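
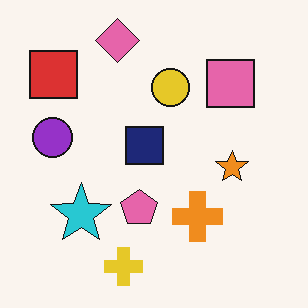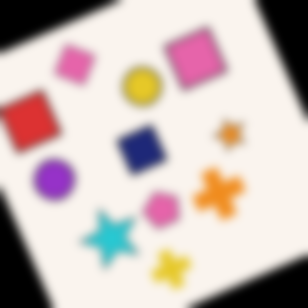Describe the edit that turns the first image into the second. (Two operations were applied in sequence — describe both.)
It was rotated counter-clockwise by a clearly visible amount, then noticeably gaussian-blurred.

Every shape is tilted by the same angle and the image corners show triangular fill wedges — a whole-image rotation by a non-right angle. Shape edges and outlines are uniformly softened across the whole image.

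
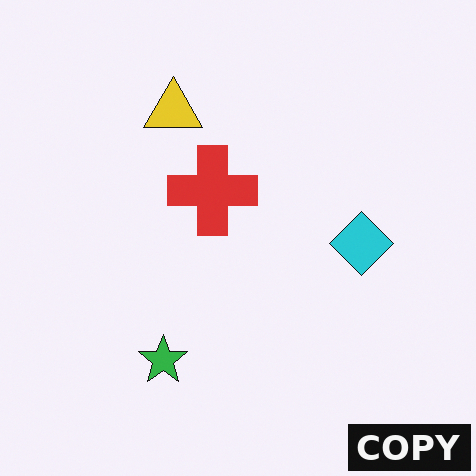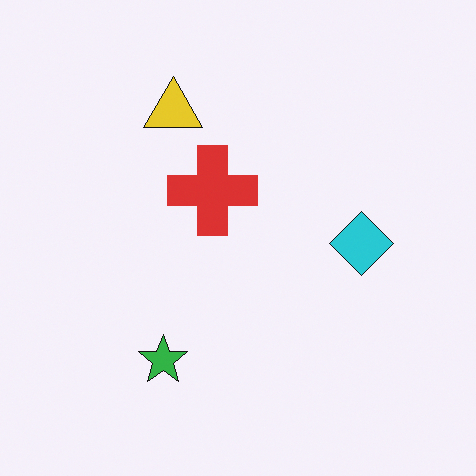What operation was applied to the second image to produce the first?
The image was watermarked with the text "COPY" in the lower-right corner.

A dark label reading "COPY" appears in the lower-right corner.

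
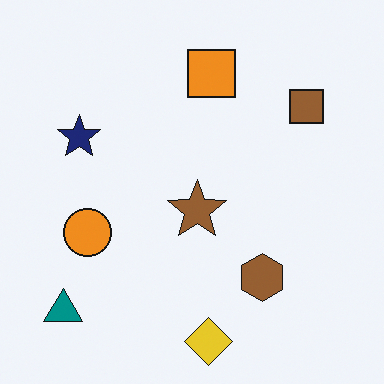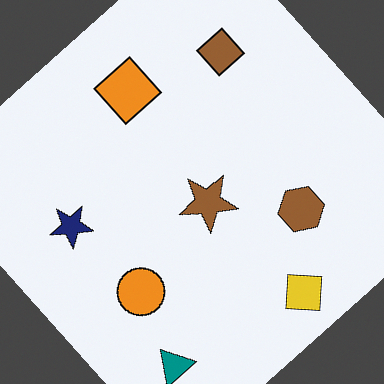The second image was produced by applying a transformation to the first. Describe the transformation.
This is the original image rotated counter-clockwise by a large amount — several tens of degrees.

Every shape is tilted by the same angle and the image corners show triangular fill wedges — a whole-image rotation by a non-right angle.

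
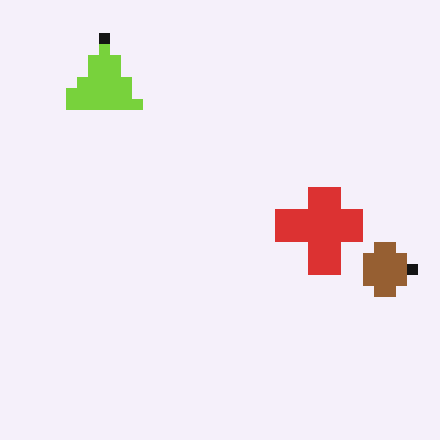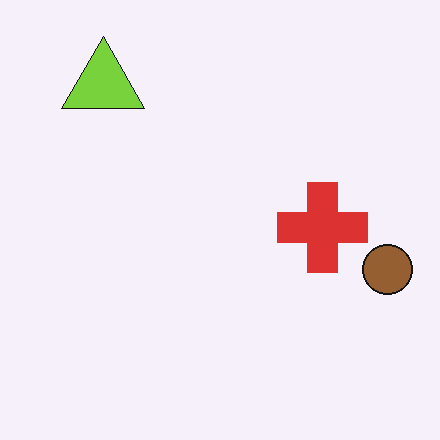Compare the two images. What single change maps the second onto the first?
The first image is the second coarsely pixelated.

Shapes are reduced to large square blocks; fine edges and outlines are lost — a downscale-then-upscale (mosaic) effect.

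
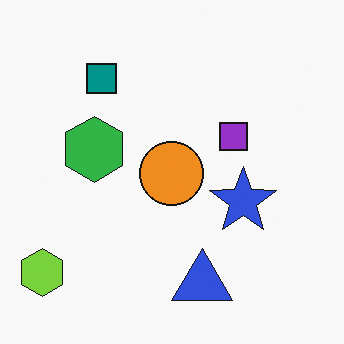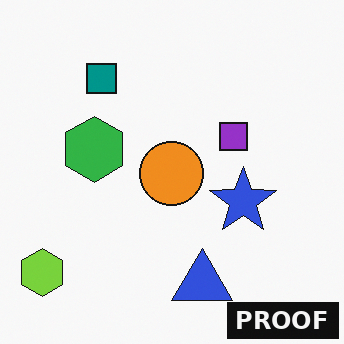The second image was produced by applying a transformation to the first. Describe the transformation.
The transformation is: watermarked with the text "PROOF" in the lower-right corner.

A dark label reading "PROOF" appears in the lower-right corner.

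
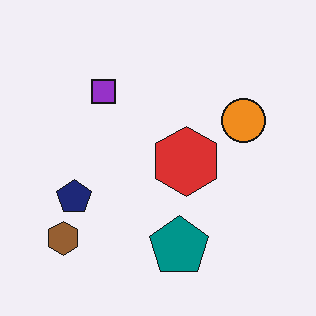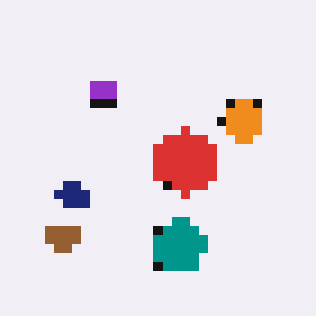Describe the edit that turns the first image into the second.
This is the original image heavily pixelated into large blocks.

Shapes are reduced to large square blocks; fine edges and outlines are lost — a downscale-then-upscale (mosaic) effect.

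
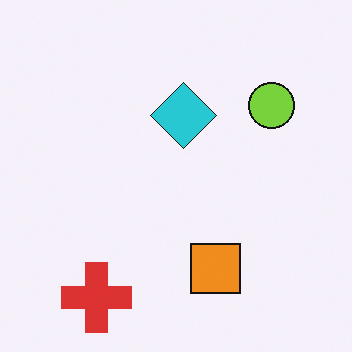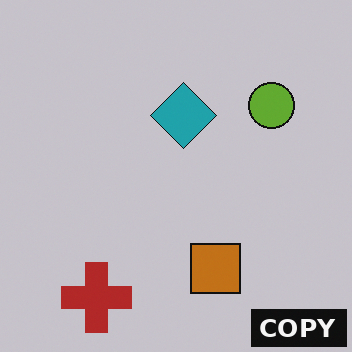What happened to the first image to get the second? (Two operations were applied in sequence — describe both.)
The image was darkened a little, then watermarked with the text "COPY" in the lower-right corner.

Every pixel — background and shapes alike — is uniformly darkened. A dark label reading "COPY" appears in the lower-right corner.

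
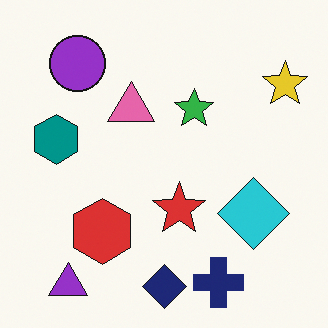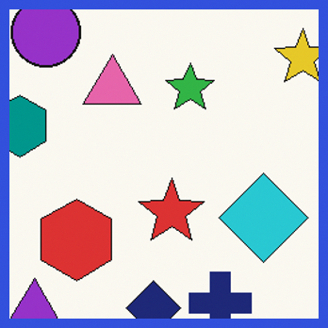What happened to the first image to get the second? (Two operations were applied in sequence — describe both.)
The image was cropped to a modestly smaller region and rescaled, then framed with a blue border.

The visible shapes are larger and the field of view is narrower; shapes near the original edges may be partly or wholly outside the frame — a crop-and-rescale. A solid blue frame runs around the edge of the second image, with the content slightly shrunk inside it.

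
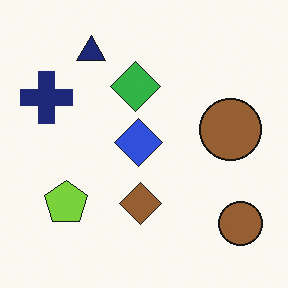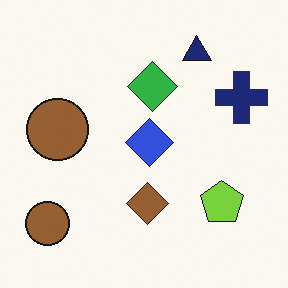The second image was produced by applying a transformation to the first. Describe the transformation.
The image was flipped horizontally (left ↔ right).

The navy cross is in the left of the first image and the right of the second — shapes on opposite sides of the vertical midline have swapped in a mirror flip.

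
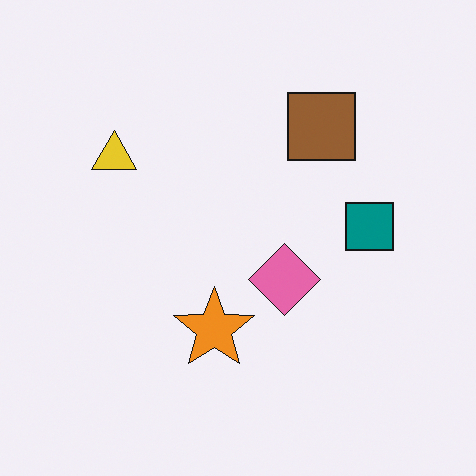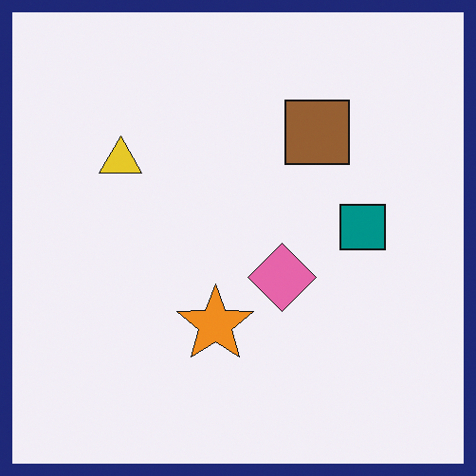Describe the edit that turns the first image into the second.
It was framed with a navy border.

A solid navy frame runs around the edge of the second image, with the content slightly shrunk inside it.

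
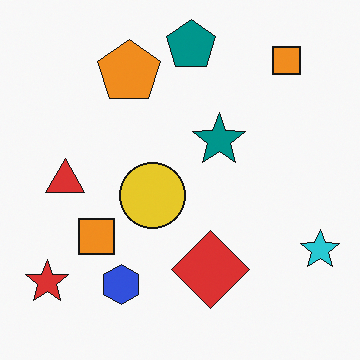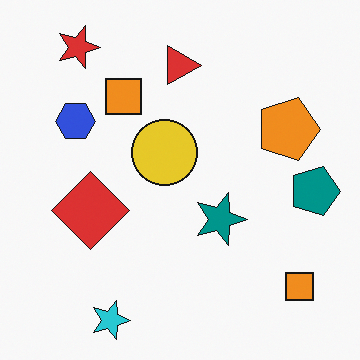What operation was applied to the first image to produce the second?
It was rotated 90° clockwise.

The red star sits in the bottom-left of the first image and the top-left of the second — consistent with a whole-image 90° clockwise rotation.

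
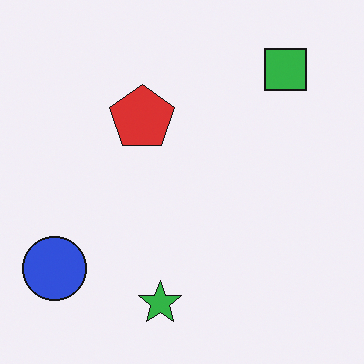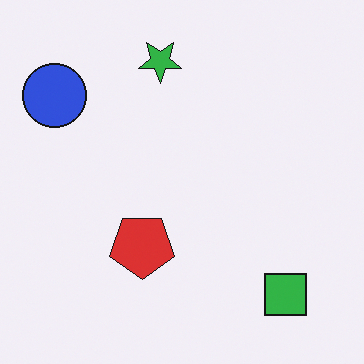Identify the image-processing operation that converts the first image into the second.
The image was flipped vertically (top ↔ bottom).

The green star is in the bottom of the first image and the top of the second — shapes on opposite sides of the horizontal midline have swapped in a mirror flip.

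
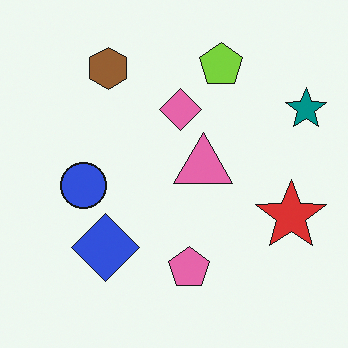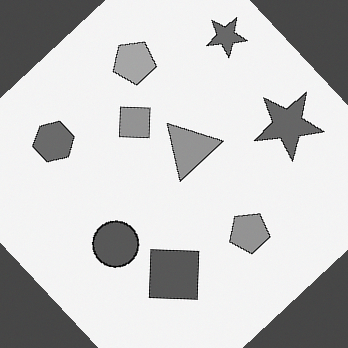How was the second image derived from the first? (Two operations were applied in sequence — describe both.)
The transformation is: rotated counter-clockwise by a large amount — several tens of degrees, then converted to grayscale.

Every shape is tilted by the same angle and the image corners show triangular fill wedges — a whole-image rotation by a non-right angle. All color is removed — every shape is now a shade of grey.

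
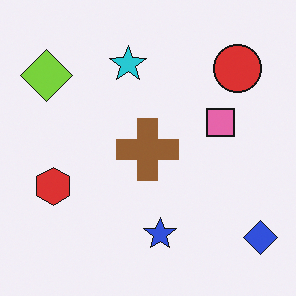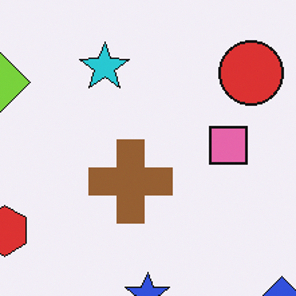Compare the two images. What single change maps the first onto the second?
It was cropped slightly and scaled back up.

The visible shapes are larger and the field of view is narrower; shapes near the original edges may be partly or wholly outside the frame — a crop-and-rescale.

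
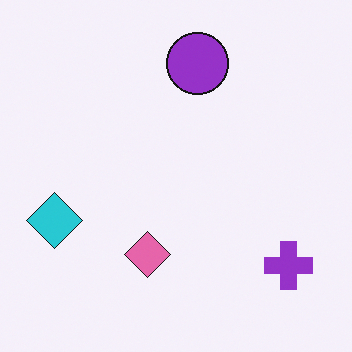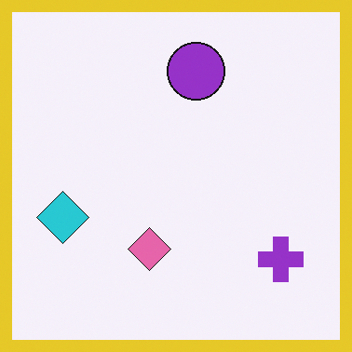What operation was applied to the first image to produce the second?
The second image is the first framed with a yellow border.

A solid yellow frame runs around the edge of the second image, with the content slightly shrunk inside it.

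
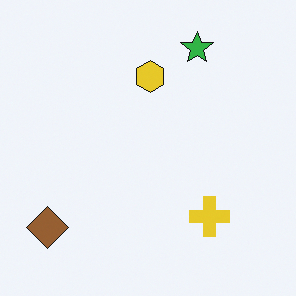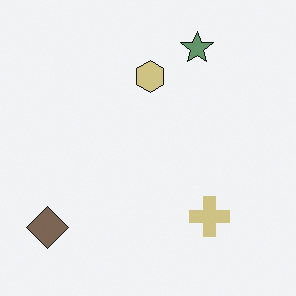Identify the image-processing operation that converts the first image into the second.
The transformation is: made much more muted (saturation change).

All colors are more muted and greyish — a global saturation change.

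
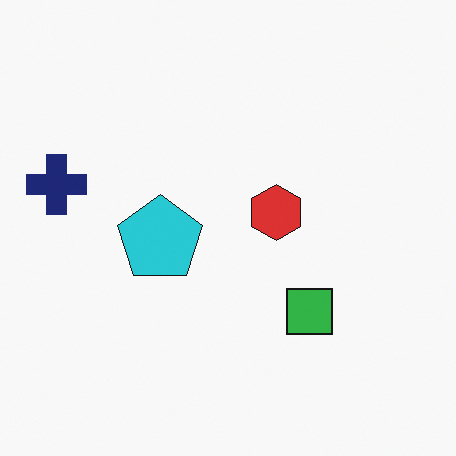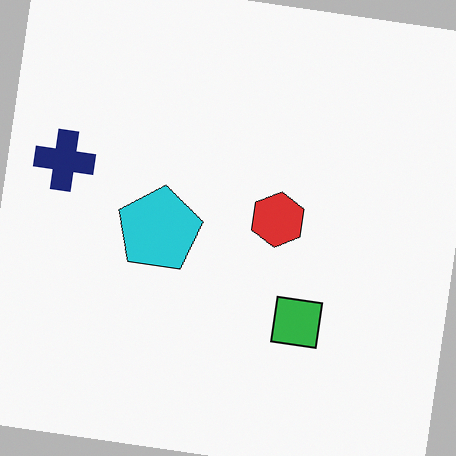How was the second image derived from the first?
It was rotated clockwise by a slight angle.

Every shape is tilted by the same angle and the image corners show triangular fill wedges — a whole-image rotation by a non-right angle.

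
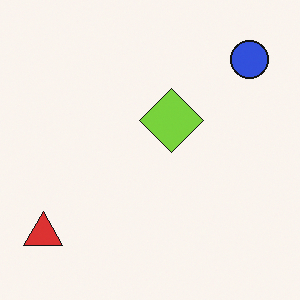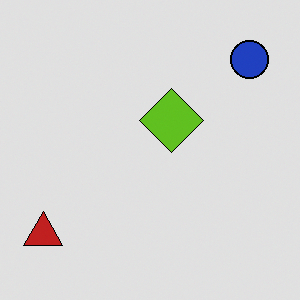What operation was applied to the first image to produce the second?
The transformation is: moderately posterized.

Each flat color has snapped to a coarser quantized level — most visibly, the near-white background has dropped to a flat grey.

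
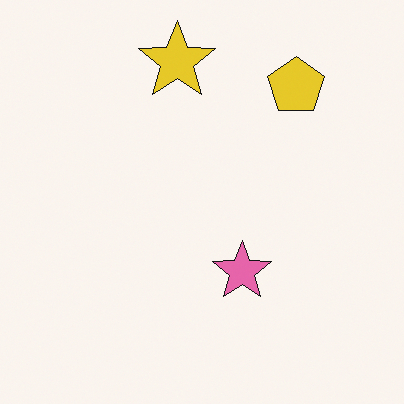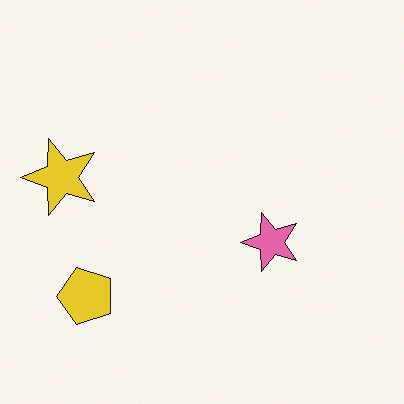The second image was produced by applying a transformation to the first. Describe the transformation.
Transposed (reflected across the top-left ↔ bottom-right diagonal).

Shapes have swapped their row and column positions — what was in the top-right is now in the bottom-left — a diagonal reflection.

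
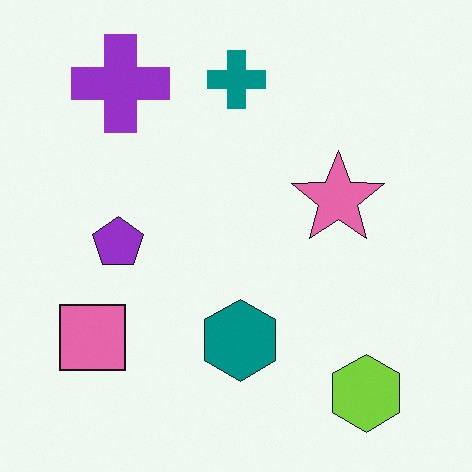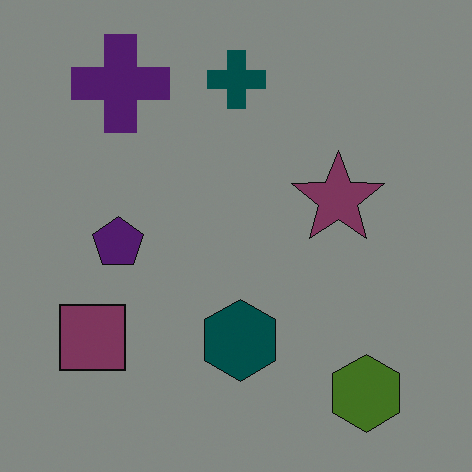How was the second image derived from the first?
This is the original image noticeably darkened.

Every pixel — background and shapes alike — is uniformly darkened.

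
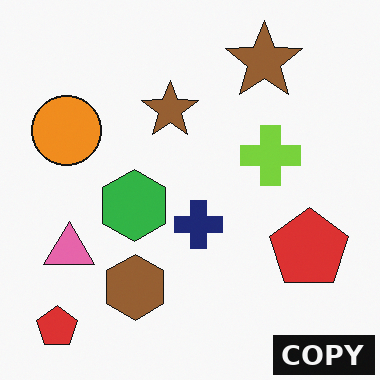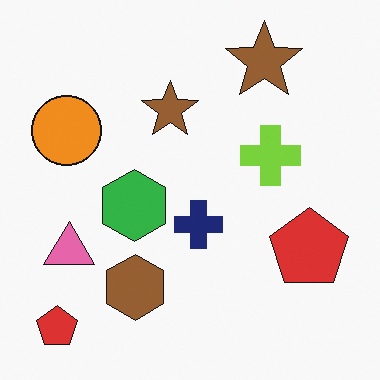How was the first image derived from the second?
It was watermarked with the text "COPY" in the lower-right corner.

A dark label reading "COPY" appears in the lower-right corner.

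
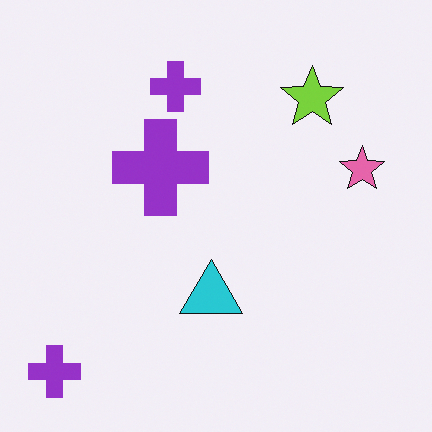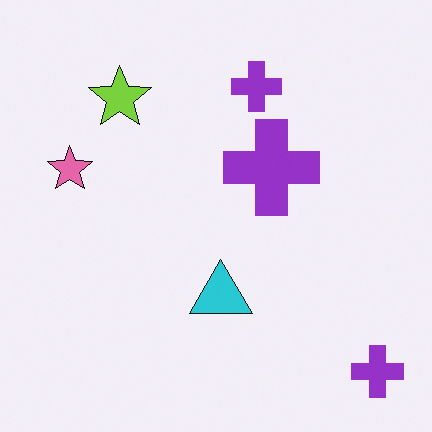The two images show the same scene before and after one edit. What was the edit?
The transformation is: flipped horizontally (left ↔ right).

The pink star is in the right of the first image and the left of the second — shapes on opposite sides of the vertical midline have swapped in a mirror flip.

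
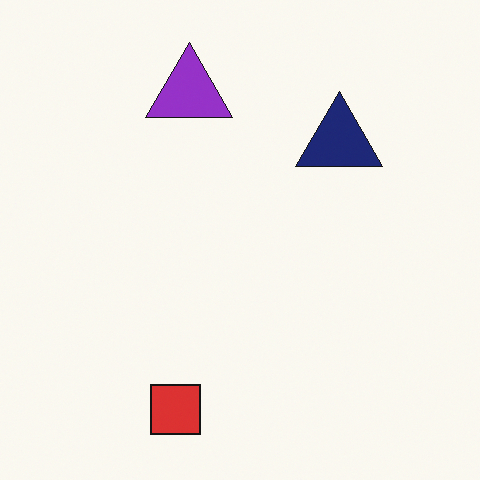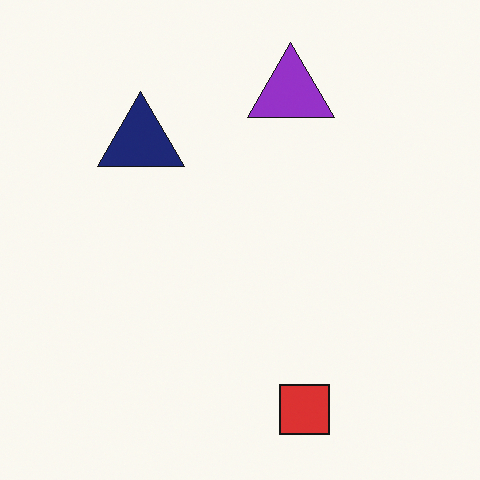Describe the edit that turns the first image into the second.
This is the original image flipped horizontally (left ↔ right).

The navy triangle is in the top-right of the first image and the top-left of the second — shapes on opposite sides of the vertical midline have swapped in a mirror flip.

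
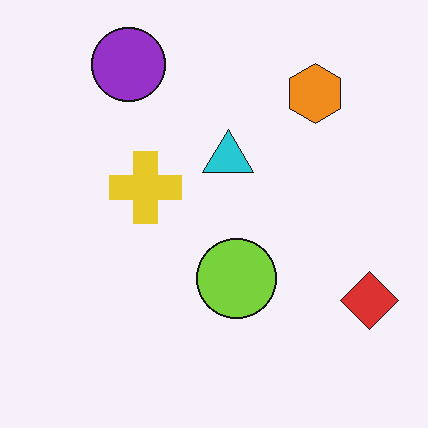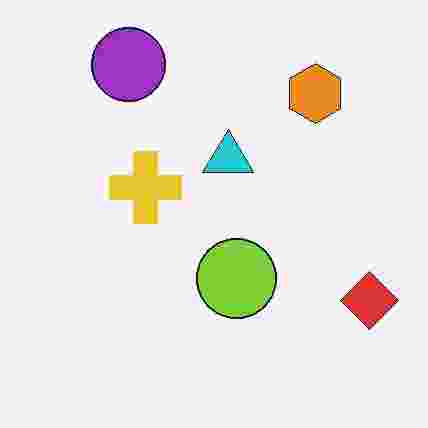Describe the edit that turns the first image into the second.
Degraded with heavy JPEG compression.

Blocky 8×8 compression artifacts appear around shape edges and the flat background shows ringing — characteristic JPEG degradation.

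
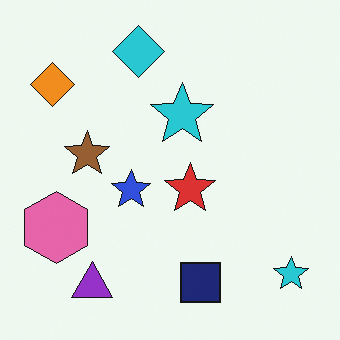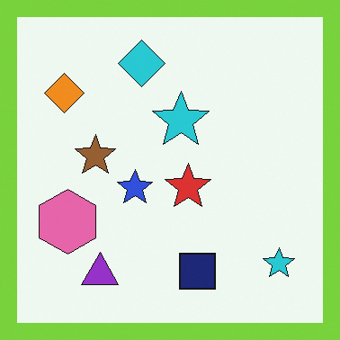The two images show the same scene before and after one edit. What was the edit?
This is the original image framed with a lime border.

A solid lime frame runs around the edge of the second image, with the content slightly shrunk inside it.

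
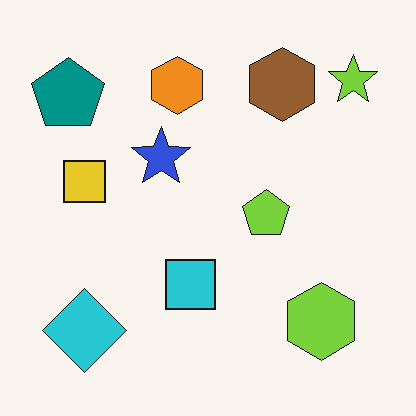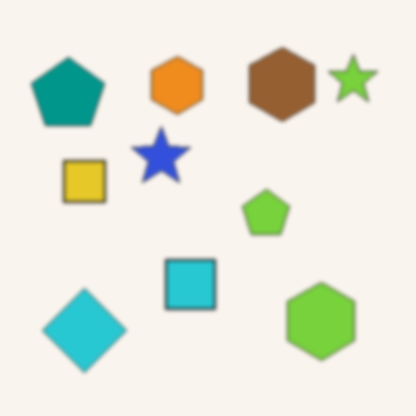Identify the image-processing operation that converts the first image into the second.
It was lightly blurred.

Shape edges and outlines are uniformly softened across the whole image.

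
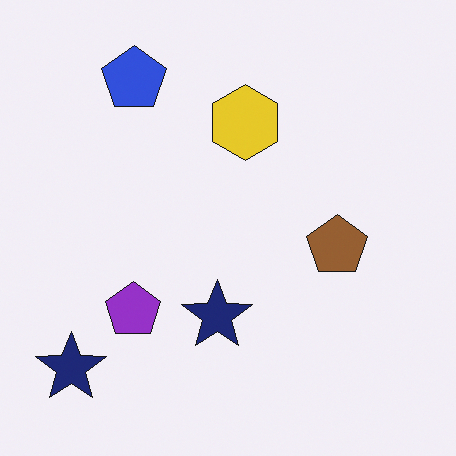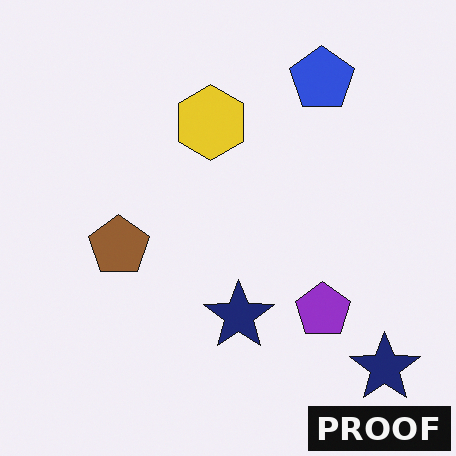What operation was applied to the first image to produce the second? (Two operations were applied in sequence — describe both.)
It was flipped horizontally (left ↔ right), then watermarked with the text "PROOF" in the lower-right corner.

The brown pentagon is in the right of the first image and the left of the second — shapes on opposite sides of the vertical midline have swapped in a mirror flip. A dark label reading "PROOF" appears in the lower-right corner.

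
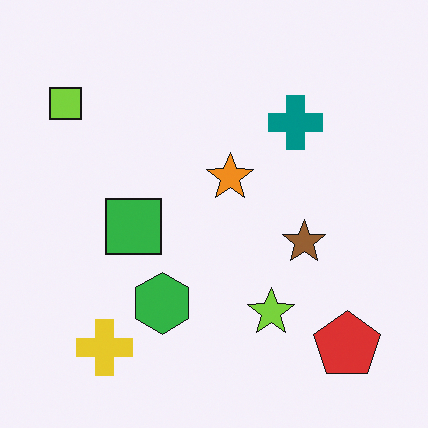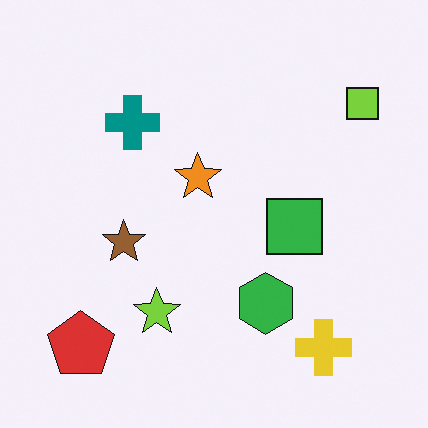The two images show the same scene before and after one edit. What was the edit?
The transformation is: flipped horizontally (left ↔ right).

The lime square is in the top-left of the first image and the top-right of the second — shapes on opposite sides of the vertical midline have swapped in a mirror flip.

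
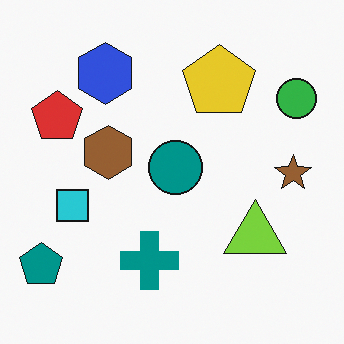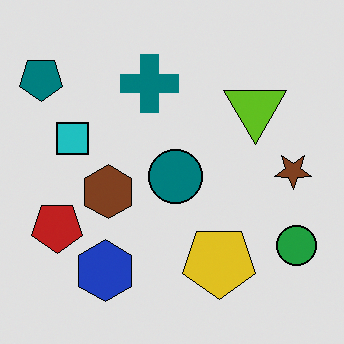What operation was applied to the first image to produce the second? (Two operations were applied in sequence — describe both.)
The transformation is: flipped vertically (top ↔ bottom), then moderately posterized.

The blue hexagon is in the top-left of the first image and the bottom-left of the second — shapes on opposite sides of the horizontal midline have swapped in a mirror flip. Each flat color has snapped to a coarser quantized level — most visibly, the near-white background has dropped to a flat grey.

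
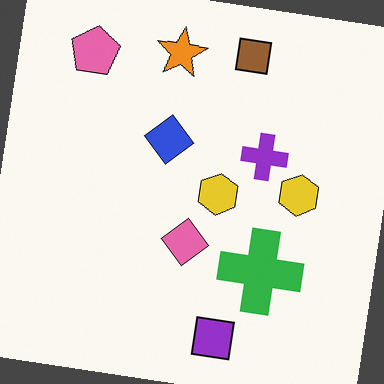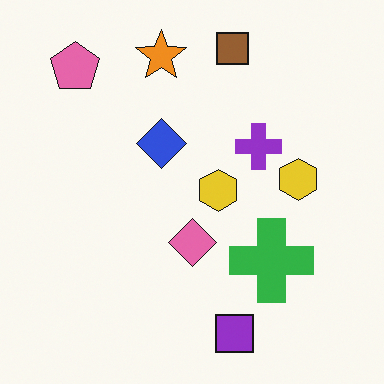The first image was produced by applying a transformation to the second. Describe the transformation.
This is the original image rotated clockwise by a slight angle.

Every shape is tilted by the same angle and the image corners show triangular fill wedges — a whole-image rotation by a non-right angle.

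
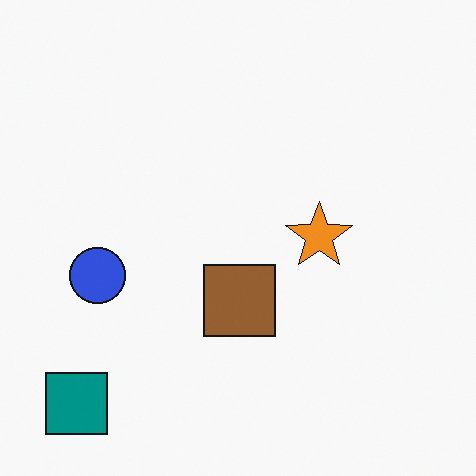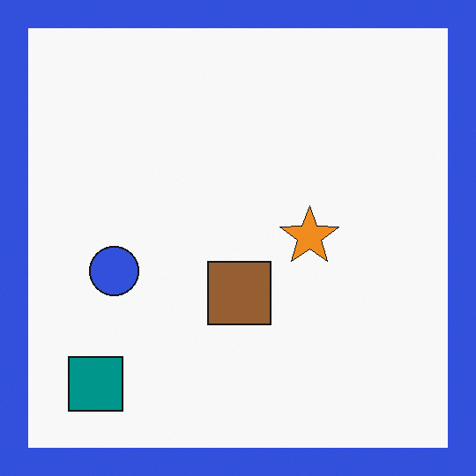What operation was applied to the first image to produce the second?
Framed with a blue border.

A solid blue frame runs around the edge of the second image, with the content slightly shrunk inside it.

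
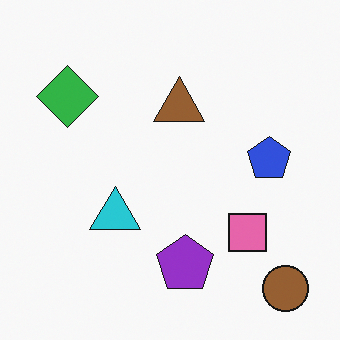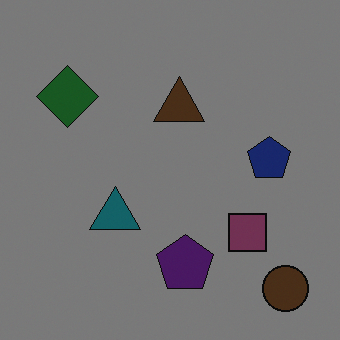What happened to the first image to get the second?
The second image is the first darkened a lot.

Every pixel — background and shapes alike — is uniformly darkened.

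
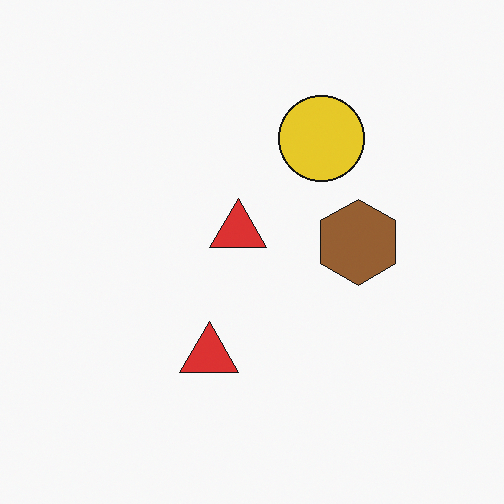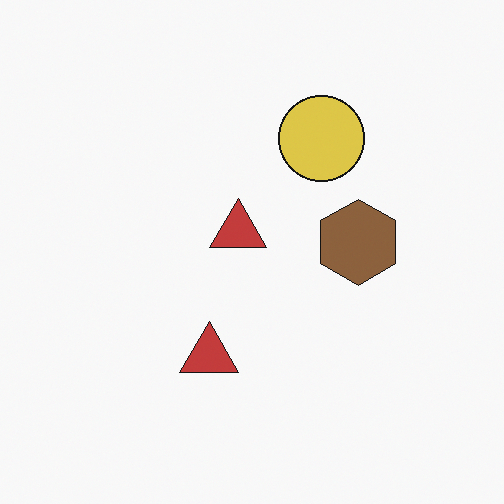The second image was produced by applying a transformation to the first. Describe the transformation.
This is the original image slightly desaturated.

All colors are more muted and greyish — a global saturation change.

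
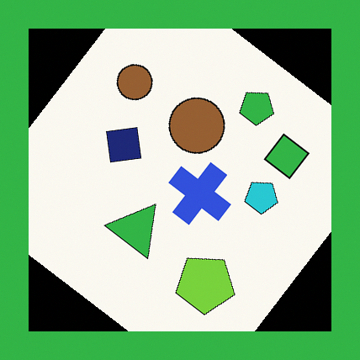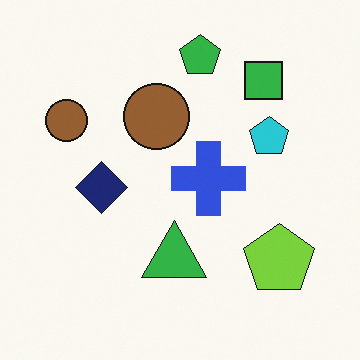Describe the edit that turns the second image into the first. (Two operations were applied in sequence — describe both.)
The first image is the second rotated clockwise by a large amount — several tens of degrees, then framed with a green border.

Every shape is tilted by the same angle and the image corners show triangular fill wedges — a whole-image rotation by a non-right angle. A solid green frame runs around the edge of the first image, with the content slightly shrunk inside it.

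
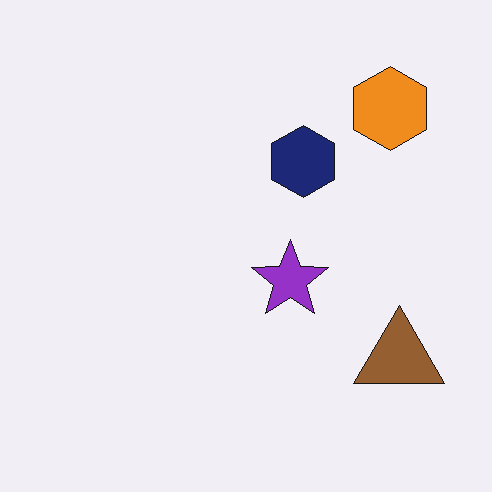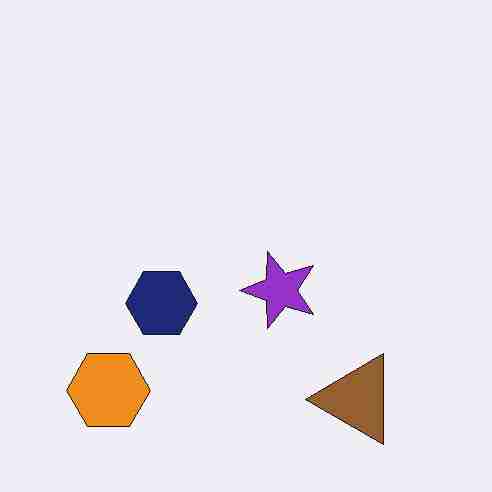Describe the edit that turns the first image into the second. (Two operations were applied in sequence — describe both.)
It was degraded with heavy JPEG compression, then transposed (reflected across the top-left ↔ bottom-right diagonal).

Blocky 8×8 compression artifacts appear around shape edges and the flat background shows ringing — characteristic JPEG degradation. Shapes have swapped their row and column positions — what was in the top-right is now in the bottom-left — a diagonal reflection.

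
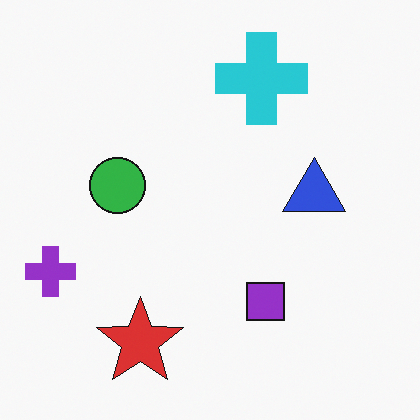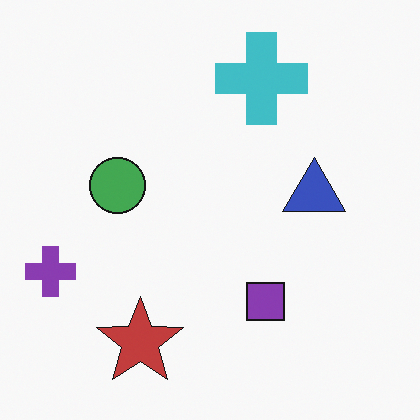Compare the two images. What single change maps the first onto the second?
This is the original image slightly desaturated.

All colors are more muted and greyish — a global saturation change.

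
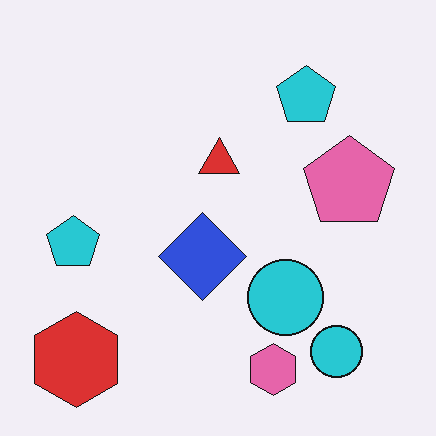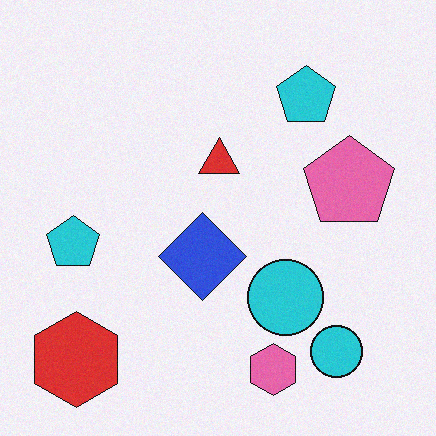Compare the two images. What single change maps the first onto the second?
It was degraded with subtle gaussian noise.

Random speckle covers the whole image, including the flat background.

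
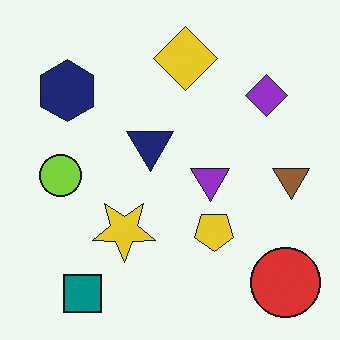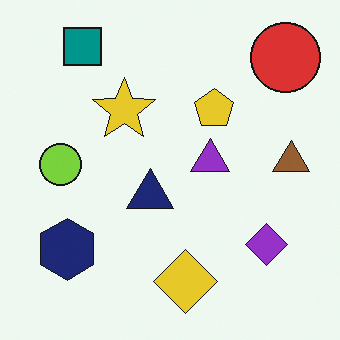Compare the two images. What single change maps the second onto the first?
Flipped vertically (top ↔ bottom).

The teal square is in the top-left of the second image and the bottom-left of the first — shapes on opposite sides of the horizontal midline have swapped in a mirror flip.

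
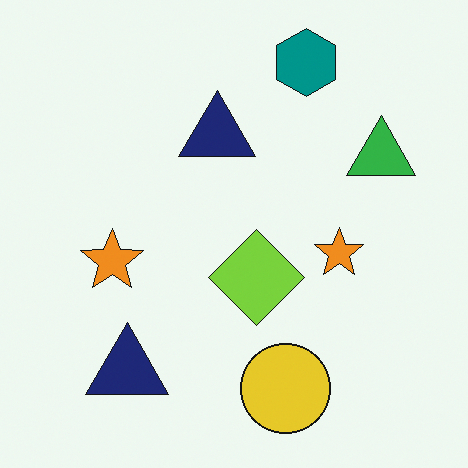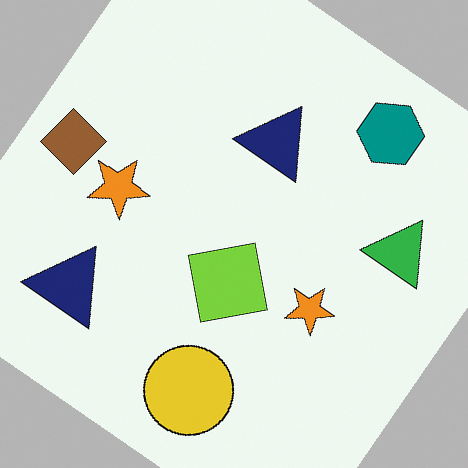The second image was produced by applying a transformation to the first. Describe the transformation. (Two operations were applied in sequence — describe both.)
The image was rotated clockwise by a large amount — several tens of degrees, then overlaid with an additional brown diamond.

Every shape is tilted by the same angle and the image corners show triangular fill wedges — a whole-image rotation by a non-right angle. A brown diamond appears in the second image that is absent from the first.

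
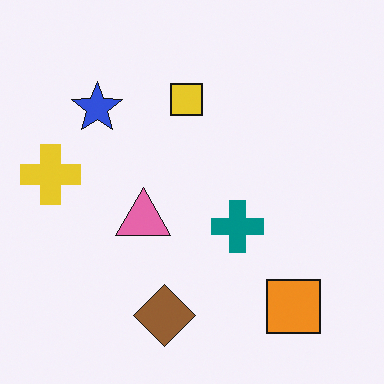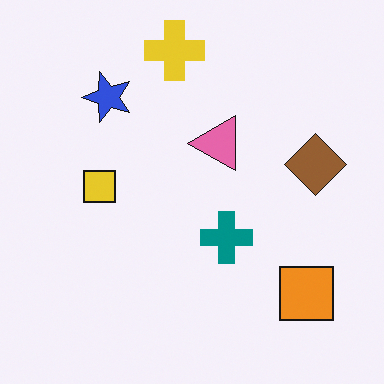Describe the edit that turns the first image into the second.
The image was transposed (reflected across the top-left ↔ bottom-right diagonal).

Shapes have swapped their row and column positions — what was in the top-right is now in the bottom-left — a diagonal reflection.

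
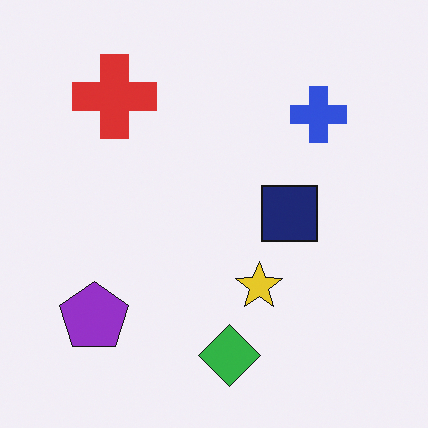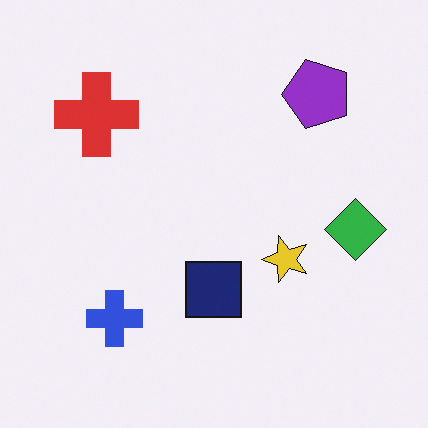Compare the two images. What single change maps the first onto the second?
The second image is the first transposed (reflected across the top-left ↔ bottom-right diagonal).

Shapes have swapped their row and column positions — what was in the top-right is now in the bottom-left — a diagonal reflection.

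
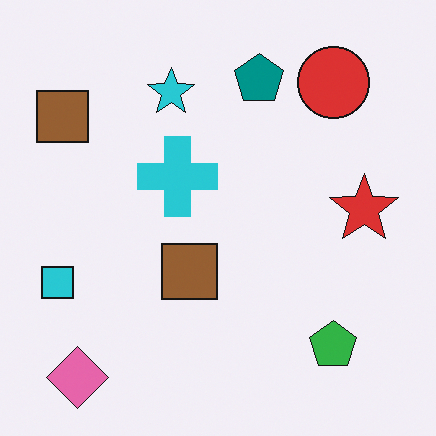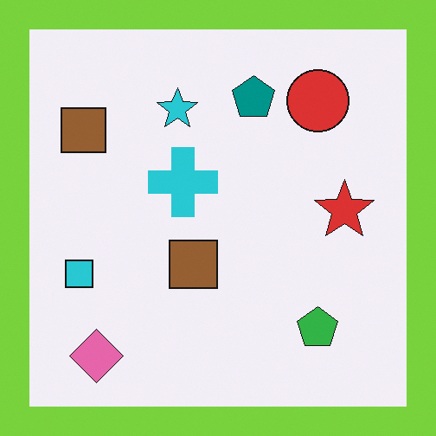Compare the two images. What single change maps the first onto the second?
The image was framed with a lime border.

A solid lime frame runs around the edge of the second image, with the content slightly shrunk inside it.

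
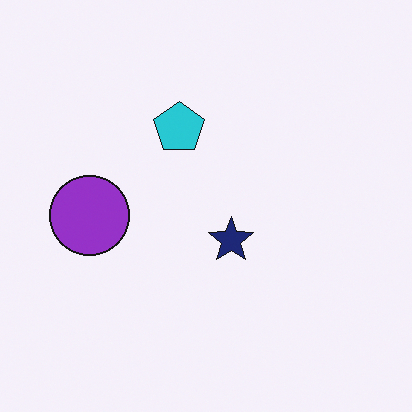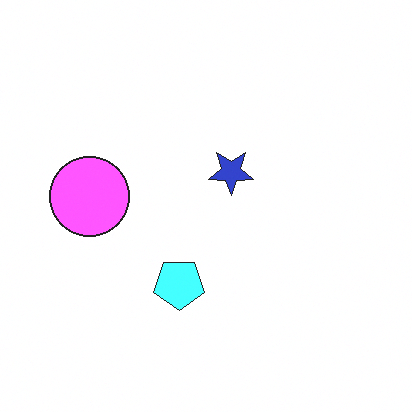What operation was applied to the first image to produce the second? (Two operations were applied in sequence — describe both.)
This is the original image flipped vertically (top ↔ bottom), then noticeably brightened.

The cyan pentagon is in the top of the first image and the bottom of the second — shapes on opposite sides of the horizontal midline have swapped in a mirror flip. Every pixel — background and shapes alike — is uniformly brightened.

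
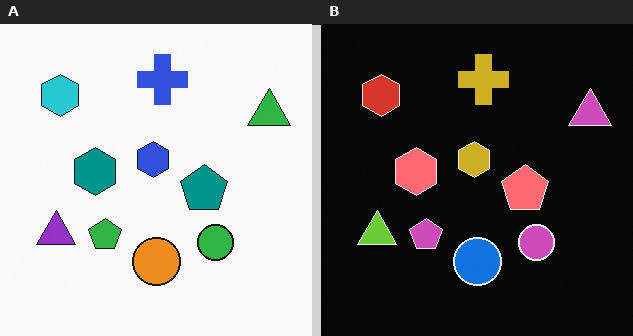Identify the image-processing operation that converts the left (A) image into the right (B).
The right (B) image is the left (A) color-inverted (negative).

The light background has become dark and every shape's color is its complement — a photographic negative.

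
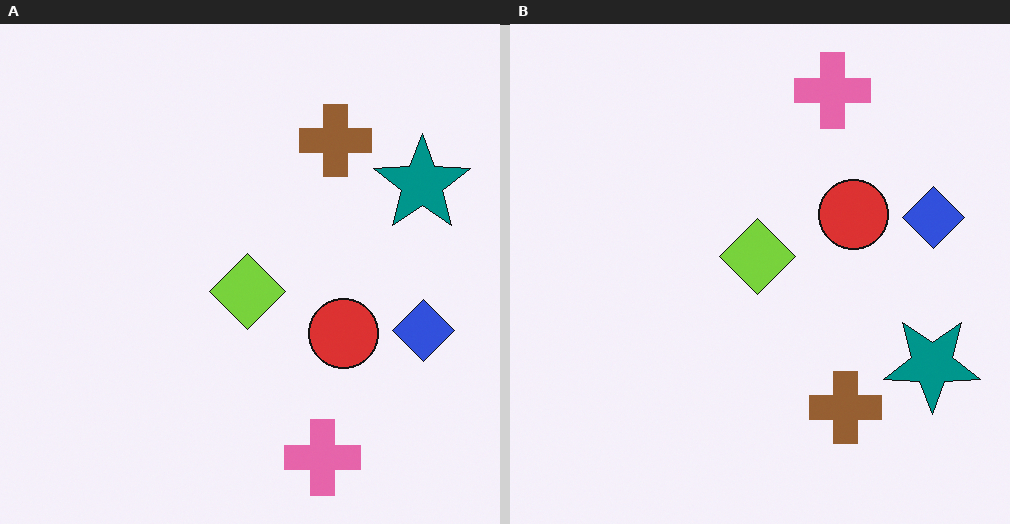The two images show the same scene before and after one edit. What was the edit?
The transformation is: flipped vertically (top ↔ bottom).

The pink cross is in the bottom of the left (A) image and the top of the right (B) — shapes on opposite sides of the horizontal midline have swapped in a mirror flip.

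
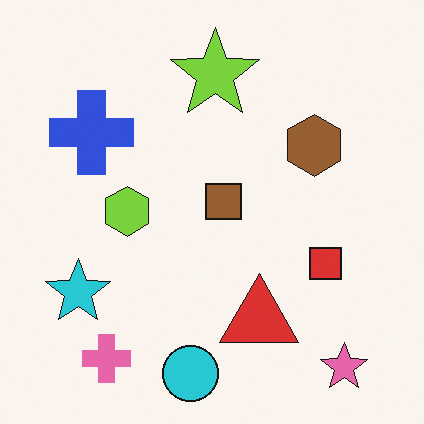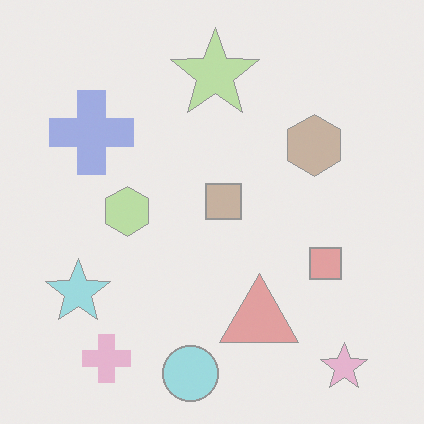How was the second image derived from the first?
This is the original image given much lower contrast.

Tones are pushed toward mid-grey across the whole image — a global contrast change.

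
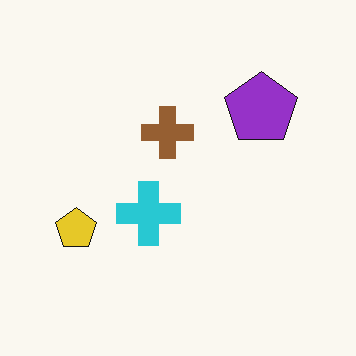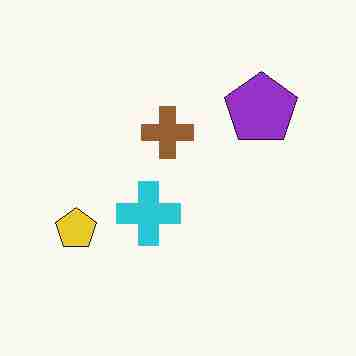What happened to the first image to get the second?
The image was heavily JPEG-compressed with obvious blocking artifacts.

Blocky 8×8 compression artifacts appear around shape edges and the flat background shows ringing — characteristic JPEG degradation.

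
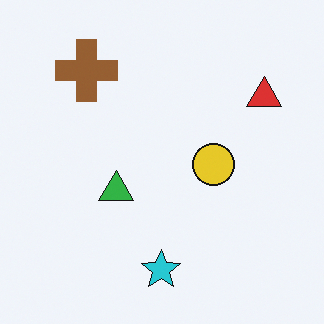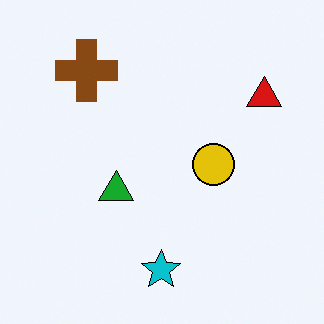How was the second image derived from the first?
The image was given slightly increased contrast.

Tones are pushed away from mid-grey across the whole image — a global contrast change.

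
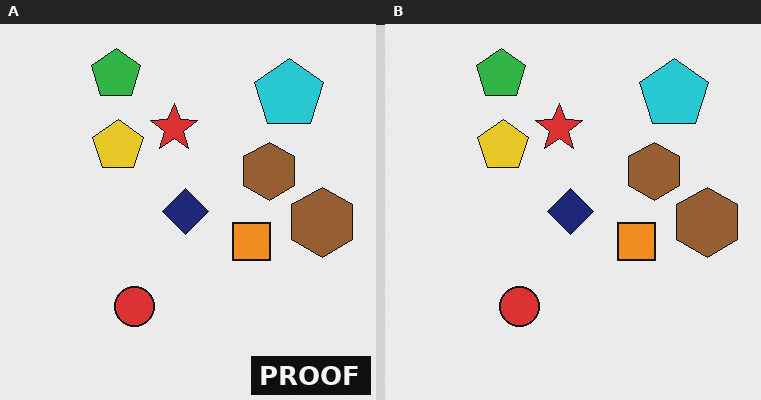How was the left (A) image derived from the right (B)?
Watermarked with the text "PROOF" in the lower-right corner.

A dark label reading "PROOF" appears in the lower-right corner.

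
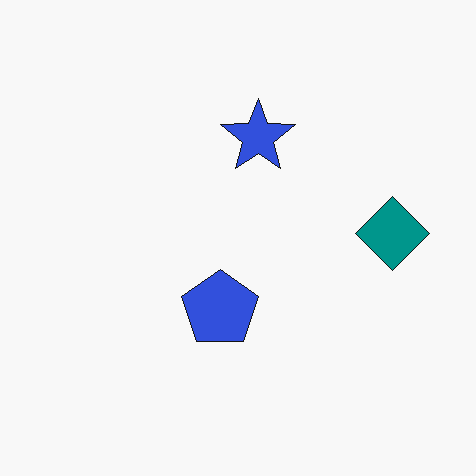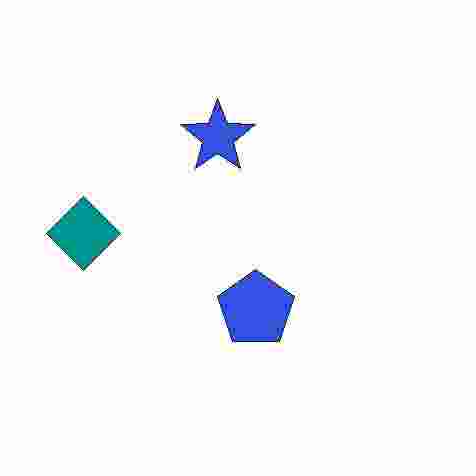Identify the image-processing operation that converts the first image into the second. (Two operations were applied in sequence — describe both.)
The transformation is: heavily JPEG-compressed with obvious blocking artifacts, then flipped horizontally (left ↔ right).

Blocky 8×8 compression artifacts appear around shape edges and the flat background shows ringing — characteristic JPEG degradation. The teal diamond is in the right of the first image and the left of the second — shapes on opposite sides of the vertical midline have swapped in a mirror flip.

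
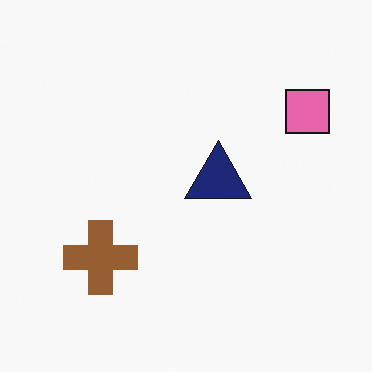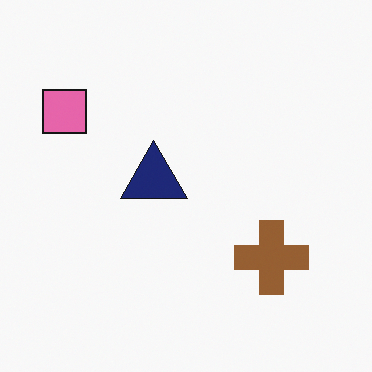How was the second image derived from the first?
This is the original image flipped horizontally (left ↔ right).

The pink square is in the top-right of the first image and the top-left of the second — shapes on opposite sides of the vertical midline have swapped in a mirror flip.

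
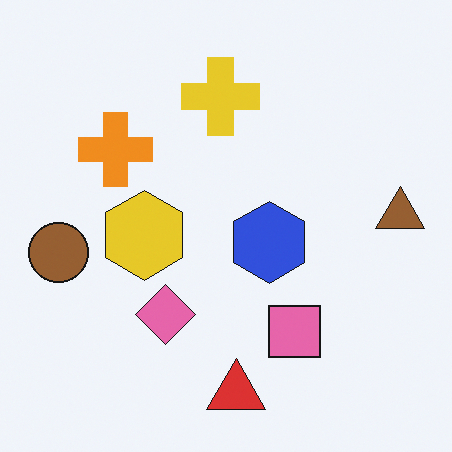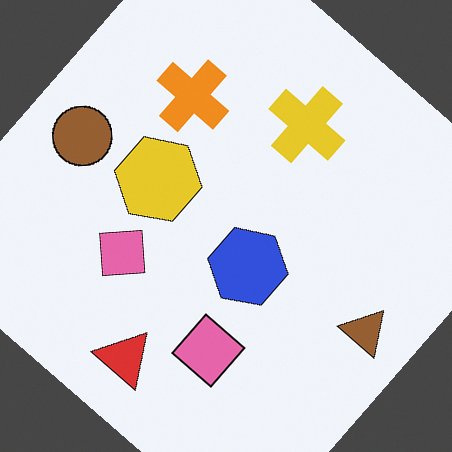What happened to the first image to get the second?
The transformation is: rotated clockwise by a large amount — several tens of degrees.

Every shape is tilted by the same angle and the image corners show triangular fill wedges — a whole-image rotation by a non-right angle.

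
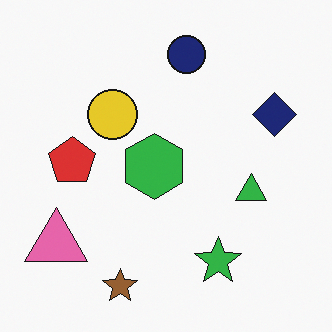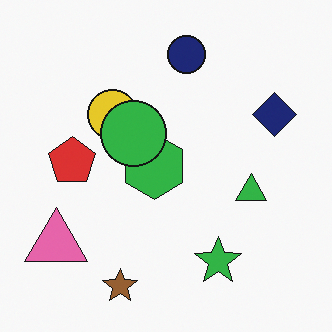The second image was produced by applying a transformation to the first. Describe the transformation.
The transformation is: overlaid with an additional green circle.

A green circle appears in the second image that is absent from the first.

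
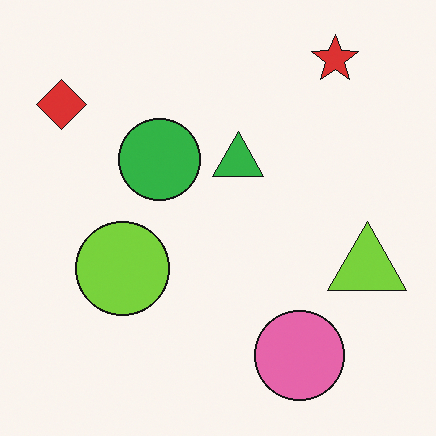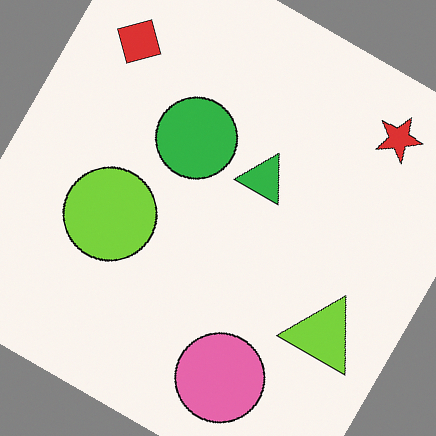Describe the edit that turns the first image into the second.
The second image is the first rotated clockwise by a moderate amount.

Every shape is tilted by the same angle and the image corners show triangular fill wedges — a whole-image rotation by a non-right angle.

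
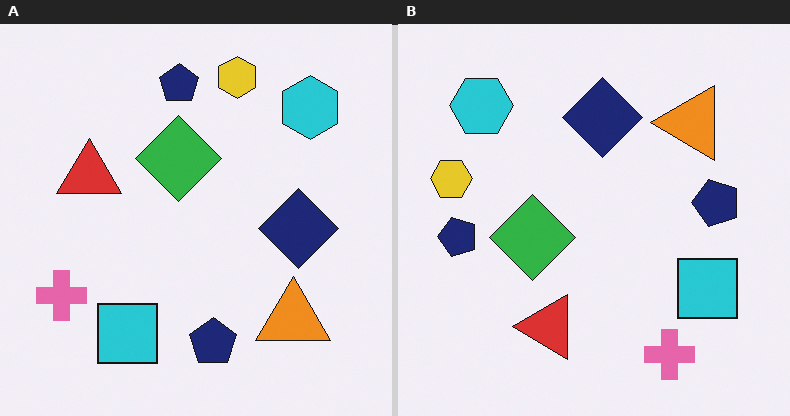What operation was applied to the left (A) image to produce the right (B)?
Rotated 90° counter-clockwise.

The cyan hexagon sits in the top-right of the left (A) image and the top-left of the right (B) — consistent with a whole-image 90° counter-clockwise rotation.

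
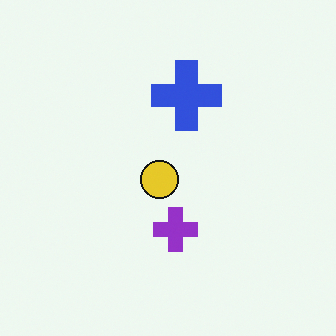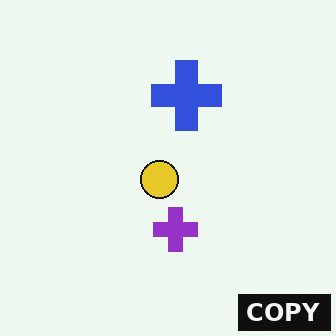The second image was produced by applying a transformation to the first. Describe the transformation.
The transformation is: watermarked with the text "COPY" in the lower-right corner.

A dark label reading "COPY" appears in the lower-right corner.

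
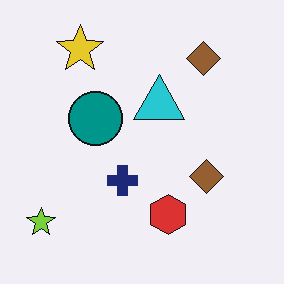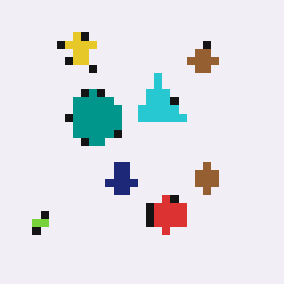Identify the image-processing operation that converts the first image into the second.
The second image is the first pixelated into visible square blocks.

Shapes are reduced to large square blocks; fine edges and outlines are lost — a downscale-then-upscale (mosaic) effect.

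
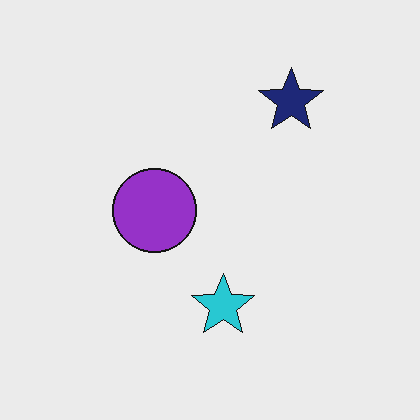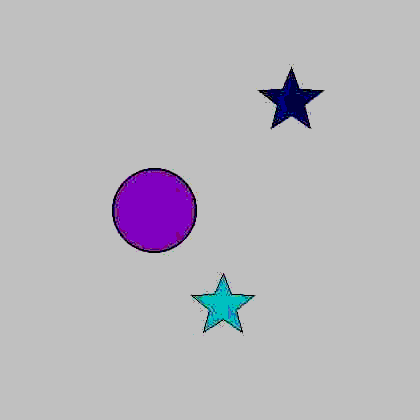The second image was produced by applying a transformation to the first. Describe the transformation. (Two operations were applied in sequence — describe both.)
This is the original image heavily JPEG-compressed with obvious blocking artifacts, then heavily posterized to just a handful of flat colors.

Blocky 8×8 compression artifacts appear around shape edges and the flat background shows ringing — characteristic JPEG degradation. Each flat color has snapped to a coarser quantized level — most visibly, the near-white background has dropped to a flat grey.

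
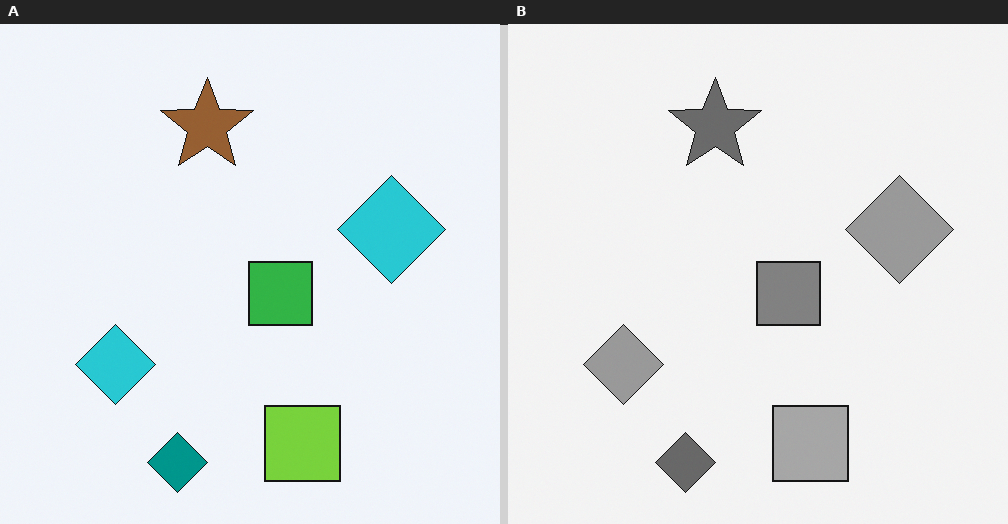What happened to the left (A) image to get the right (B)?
The image was converted to grayscale.

All color is removed — every shape is now a shade of grey.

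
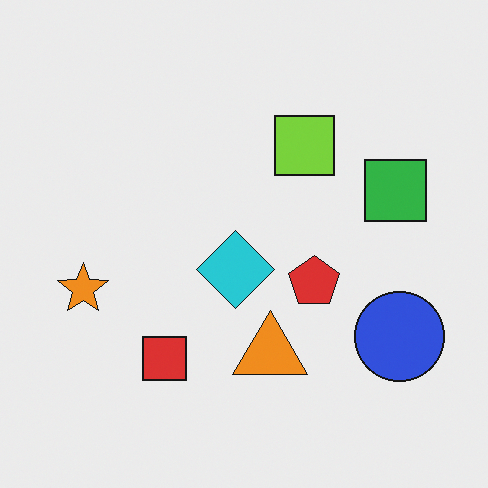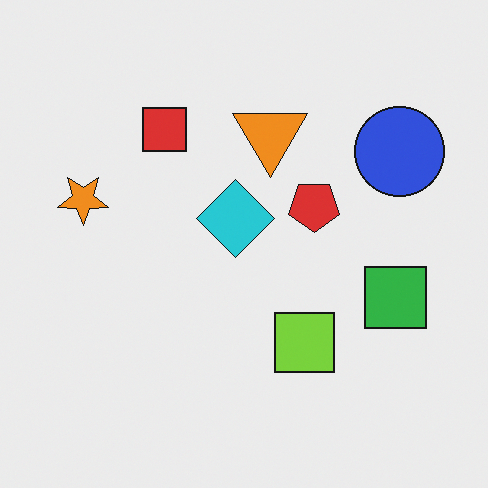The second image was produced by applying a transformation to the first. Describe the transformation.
The image was flipped vertically (top ↔ bottom).

The red square is in the bottom of the first image and the top of the second — shapes on opposite sides of the horizontal midline have swapped in a mirror flip.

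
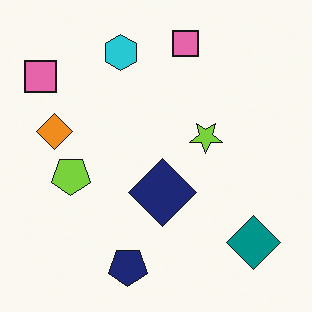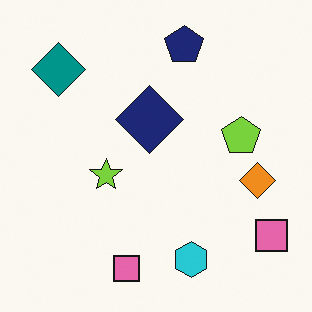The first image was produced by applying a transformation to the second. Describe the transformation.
The image was rotated 180°.

The teal diamond sits in the top-left of the second image and the bottom-right of the first — consistent with a whole-image 180° rotation.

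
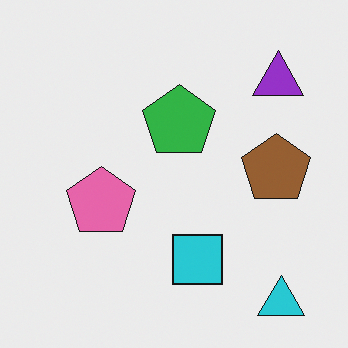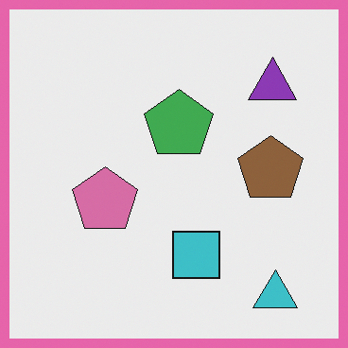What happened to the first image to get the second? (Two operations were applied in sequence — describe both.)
The second image is the first slightly desaturated, then framed with a pink border.

All colors are more muted and greyish — a global saturation change. A solid pink frame runs around the edge of the second image, with the content slightly shrunk inside it.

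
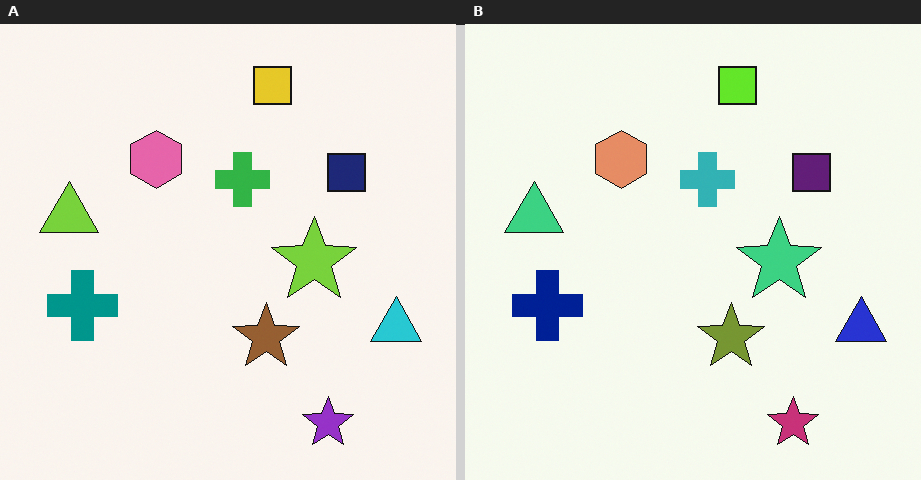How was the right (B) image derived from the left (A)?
It was hue-shifted slightly.

Every shape's color has rotated by the same amount around the hue wheel — a uniform hue shift.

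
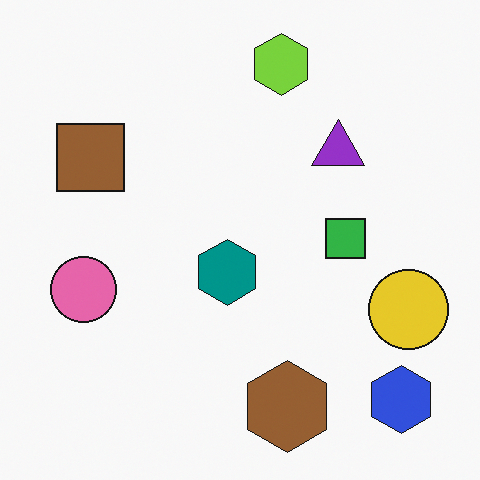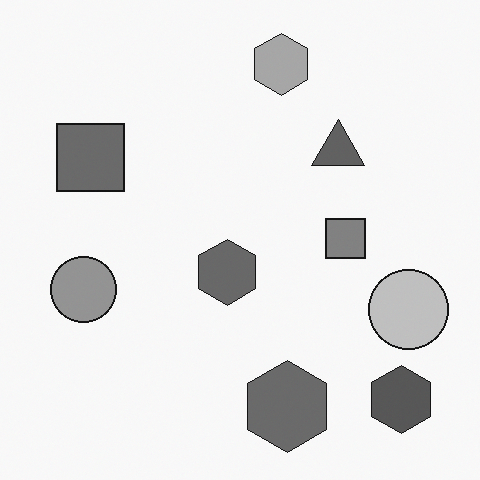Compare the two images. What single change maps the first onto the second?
The image was converted to grayscale.

All color is removed — every shape is now a shade of grey.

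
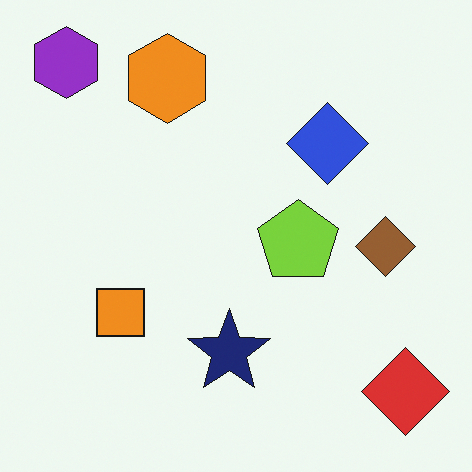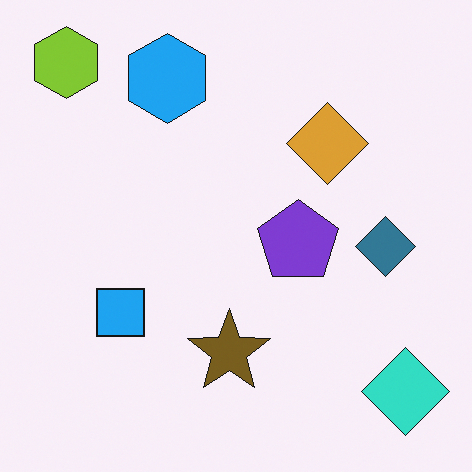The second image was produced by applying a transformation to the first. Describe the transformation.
The image was hue-shifted through roughly half the color wheel.

Every shape's color has rotated by the same amount around the hue wheel — a uniform hue shift.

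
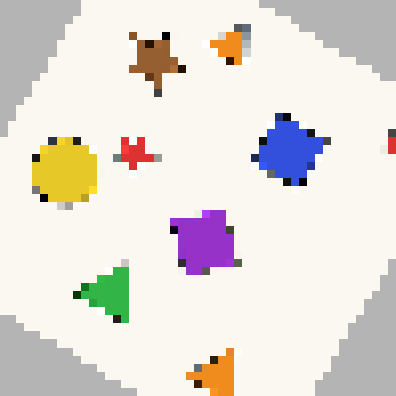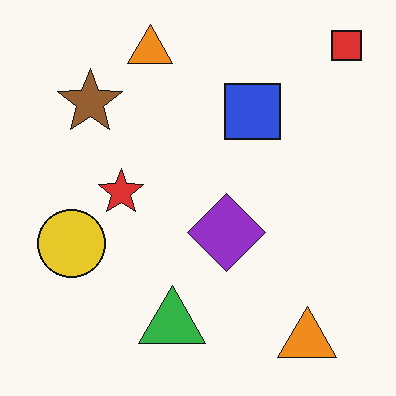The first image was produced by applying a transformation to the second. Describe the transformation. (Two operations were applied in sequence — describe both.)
It was rotated clockwise by a large amount — several tens of degrees, then pixelated into visible square blocks.

Every shape is tilted by the same angle and the image corners show triangular fill wedges — a whole-image rotation by a non-right angle. Shapes are reduced to large square blocks; fine edges and outlines are lost — a downscale-then-upscale (mosaic) effect.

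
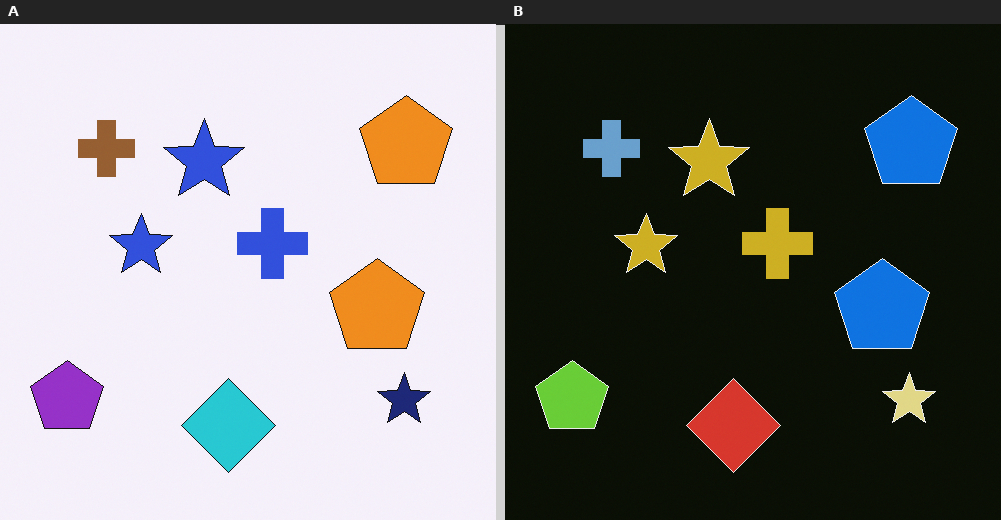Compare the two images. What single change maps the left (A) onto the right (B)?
It was color-inverted (negative).

The light background has become dark and every shape's color is its complement — a photographic negative.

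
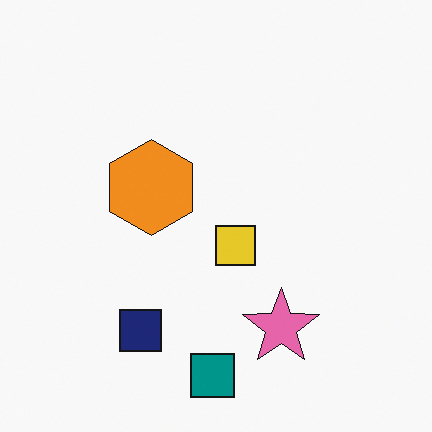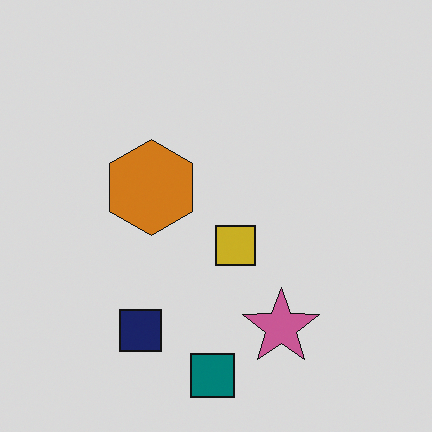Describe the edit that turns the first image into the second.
The image was darkened a little.

Every pixel — background and shapes alike — is uniformly darkened.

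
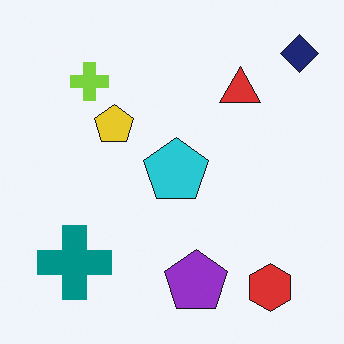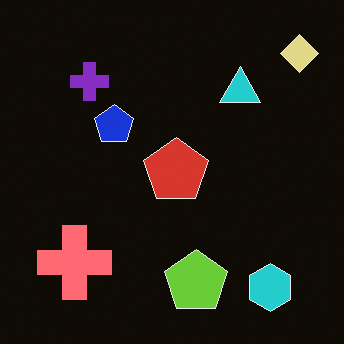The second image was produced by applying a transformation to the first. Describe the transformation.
Color-inverted (negative).

The light background has become dark and every shape's color is its complement — a photographic negative.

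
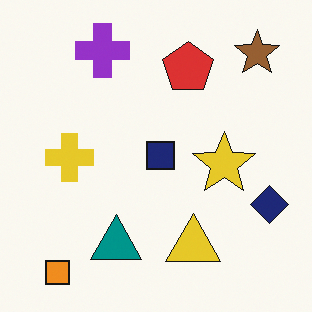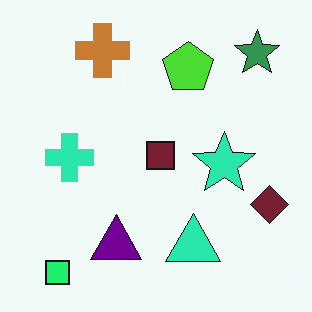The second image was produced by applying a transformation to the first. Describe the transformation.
The transformation is: hue-shifted by a moderate amount.

Every shape's color has rotated by the same amount around the hue wheel — a uniform hue shift.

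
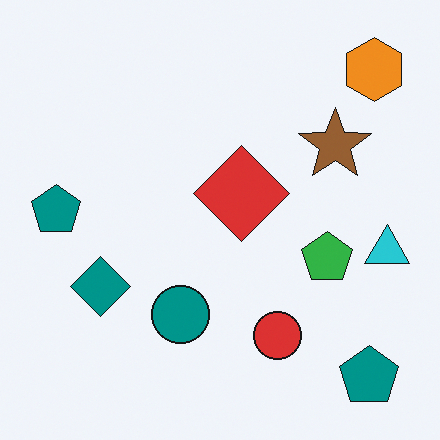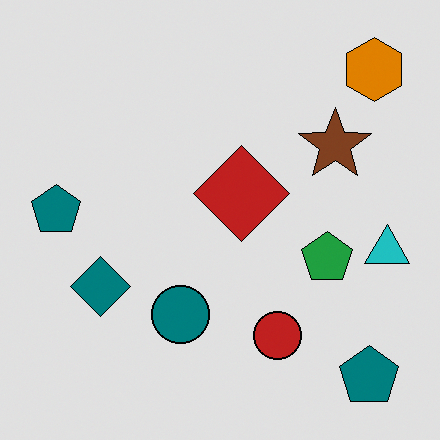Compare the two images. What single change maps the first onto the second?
The second image is the first moderately posterized.

Each flat color has snapped to a coarser quantized level — most visibly, the near-white background has dropped to a flat grey.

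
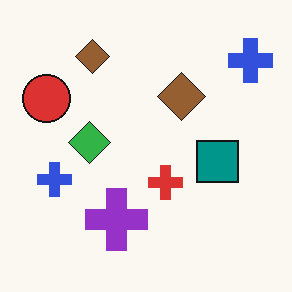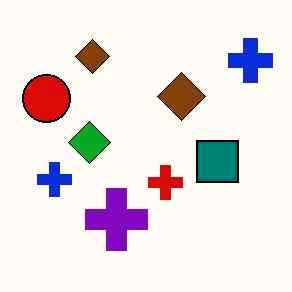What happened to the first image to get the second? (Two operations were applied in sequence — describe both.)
The transformation is: JPEG-compressed with visible artifacts, then given slightly increased contrast.

Blocky 8×8 compression artifacts appear around shape edges and the flat background shows ringing — characteristic JPEG degradation. Tones are pushed away from mid-grey across the whole image — a global contrast change.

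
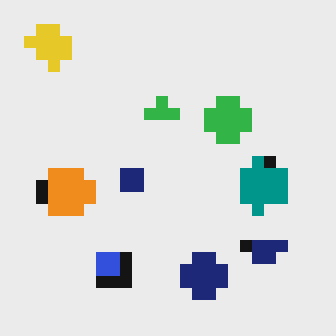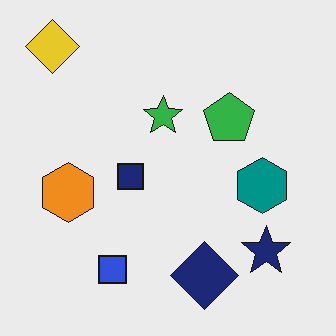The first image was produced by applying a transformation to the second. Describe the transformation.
Heavily pixelated into large blocks.

Shapes are reduced to large square blocks; fine edges and outlines are lost — a downscale-then-upscale (mosaic) effect.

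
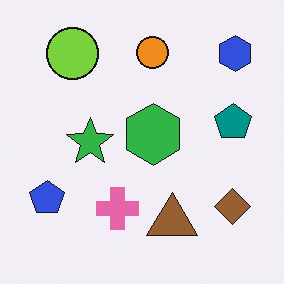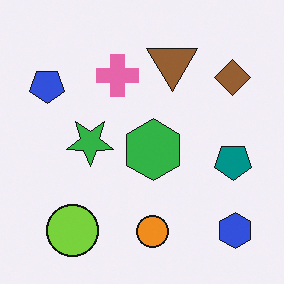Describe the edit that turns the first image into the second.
The second image is the first flipped vertically (top ↔ bottom).

The orange circle is in the top of the first image and the bottom of the second — shapes on opposite sides of the horizontal midline have swapped in a mirror flip.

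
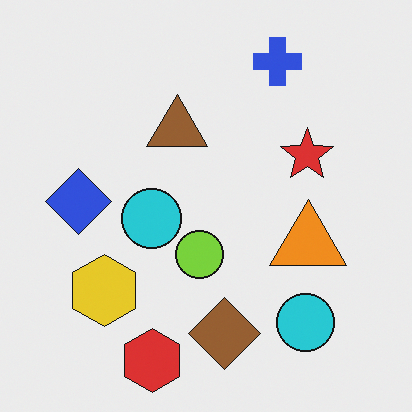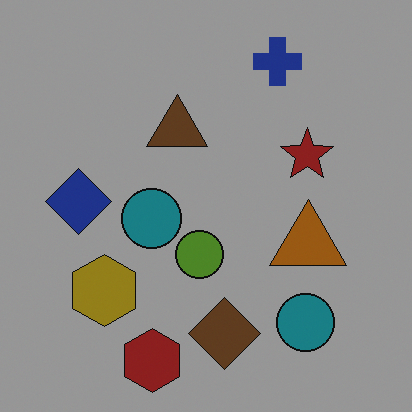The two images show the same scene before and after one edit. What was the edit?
The transformation is: darkened a lot.

Every pixel — background and shapes alike — is uniformly darkened.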